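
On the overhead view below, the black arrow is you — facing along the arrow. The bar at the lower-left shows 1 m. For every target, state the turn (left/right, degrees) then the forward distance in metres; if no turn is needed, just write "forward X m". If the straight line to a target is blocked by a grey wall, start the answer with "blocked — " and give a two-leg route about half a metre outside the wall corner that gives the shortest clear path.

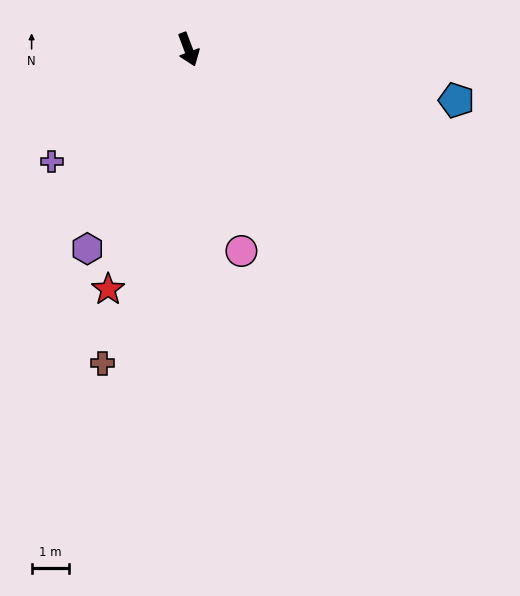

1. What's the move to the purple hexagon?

turn right 47°, forward 6.0 m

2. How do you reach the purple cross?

turn right 71°, forward 4.8 m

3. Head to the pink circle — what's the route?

turn right 6°, forward 5.6 m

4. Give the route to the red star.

turn right 39°, forward 6.8 m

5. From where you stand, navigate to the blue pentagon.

turn left 59°, forward 7.3 m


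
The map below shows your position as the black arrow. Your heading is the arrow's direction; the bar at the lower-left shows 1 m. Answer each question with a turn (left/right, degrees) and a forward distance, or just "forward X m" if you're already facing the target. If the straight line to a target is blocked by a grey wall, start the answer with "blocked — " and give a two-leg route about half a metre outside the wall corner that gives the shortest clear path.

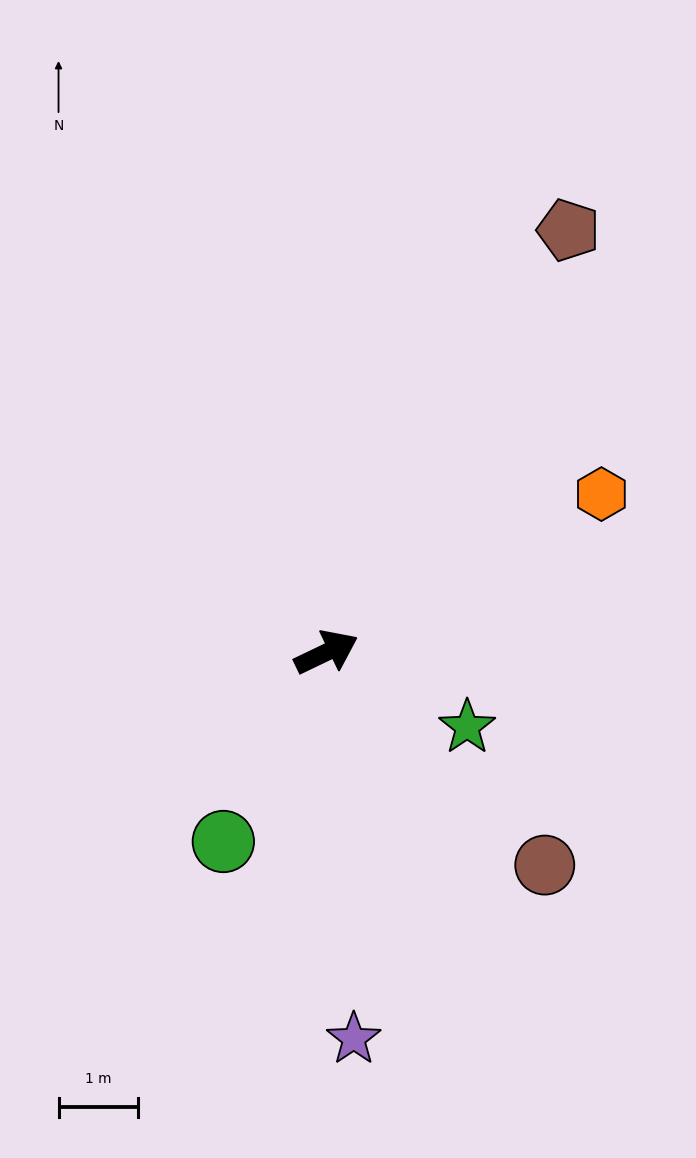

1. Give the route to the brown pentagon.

turn left 35°, forward 6.1 m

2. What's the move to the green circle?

turn right 144°, forward 2.7 m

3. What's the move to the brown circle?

turn right 70°, forward 3.8 m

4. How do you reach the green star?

turn right 54°, forward 2.0 m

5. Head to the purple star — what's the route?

turn right 112°, forward 4.9 m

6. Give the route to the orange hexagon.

turn left 4°, forward 4.0 m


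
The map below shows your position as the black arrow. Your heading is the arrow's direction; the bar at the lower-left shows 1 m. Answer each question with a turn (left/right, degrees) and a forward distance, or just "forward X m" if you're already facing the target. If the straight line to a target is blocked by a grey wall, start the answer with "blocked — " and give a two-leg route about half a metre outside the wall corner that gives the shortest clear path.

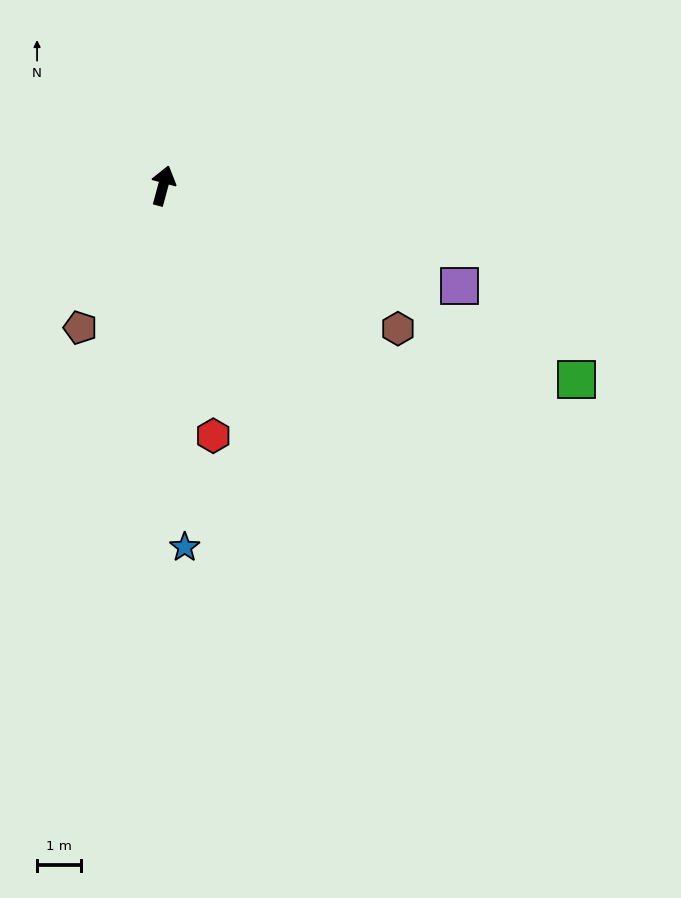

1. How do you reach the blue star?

turn right 162°, forward 8.2 m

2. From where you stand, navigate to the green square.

turn right 100°, forward 10.4 m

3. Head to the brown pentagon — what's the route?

turn left 165°, forward 3.7 m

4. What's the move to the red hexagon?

turn right 154°, forward 5.8 m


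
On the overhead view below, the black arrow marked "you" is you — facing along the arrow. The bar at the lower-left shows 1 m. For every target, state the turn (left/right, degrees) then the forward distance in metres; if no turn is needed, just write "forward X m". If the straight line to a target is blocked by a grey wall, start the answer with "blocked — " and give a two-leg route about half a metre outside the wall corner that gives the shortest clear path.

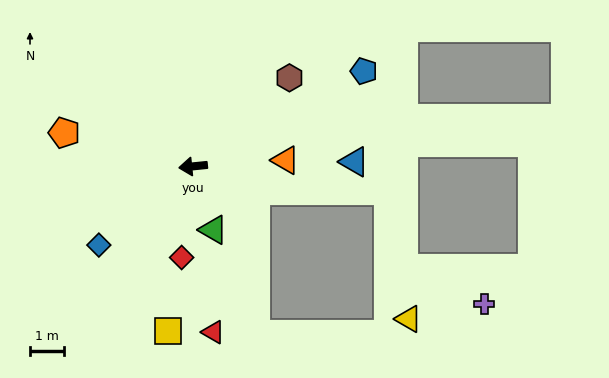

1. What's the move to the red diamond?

turn left 77°, forward 2.7 m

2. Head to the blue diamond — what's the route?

turn left 34°, forward 3.7 m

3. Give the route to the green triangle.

turn left 102°, forward 2.0 m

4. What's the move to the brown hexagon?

turn right 143°, forward 3.9 m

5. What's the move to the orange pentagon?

turn right 20°, forward 4.0 m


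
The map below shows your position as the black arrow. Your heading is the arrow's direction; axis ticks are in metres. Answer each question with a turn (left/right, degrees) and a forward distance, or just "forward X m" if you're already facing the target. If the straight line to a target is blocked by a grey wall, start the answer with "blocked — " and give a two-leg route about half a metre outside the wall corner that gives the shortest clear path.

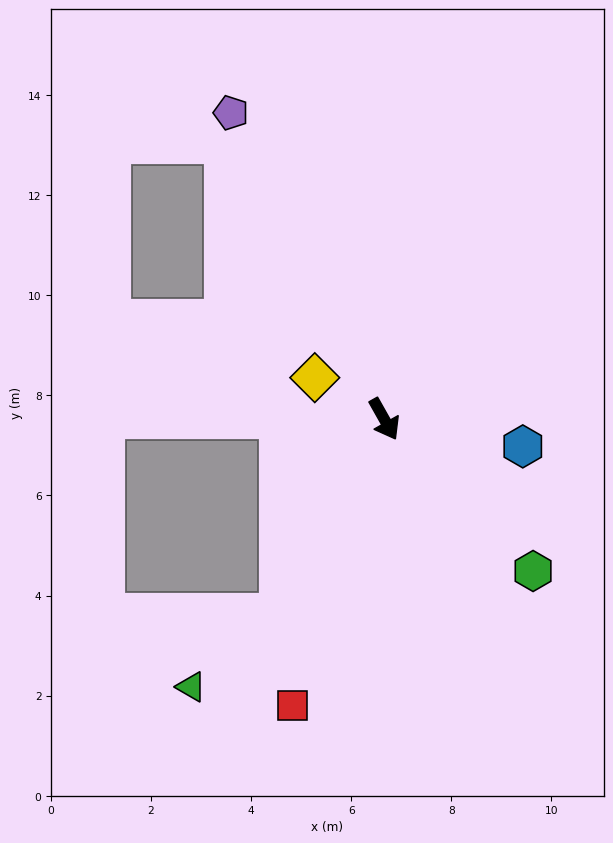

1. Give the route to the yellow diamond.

turn right 150°, forward 1.6 m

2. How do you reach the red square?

turn right 47°, forward 6.0 m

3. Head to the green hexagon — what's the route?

turn left 15°, forward 4.2 m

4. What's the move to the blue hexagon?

turn left 49°, forward 2.8 m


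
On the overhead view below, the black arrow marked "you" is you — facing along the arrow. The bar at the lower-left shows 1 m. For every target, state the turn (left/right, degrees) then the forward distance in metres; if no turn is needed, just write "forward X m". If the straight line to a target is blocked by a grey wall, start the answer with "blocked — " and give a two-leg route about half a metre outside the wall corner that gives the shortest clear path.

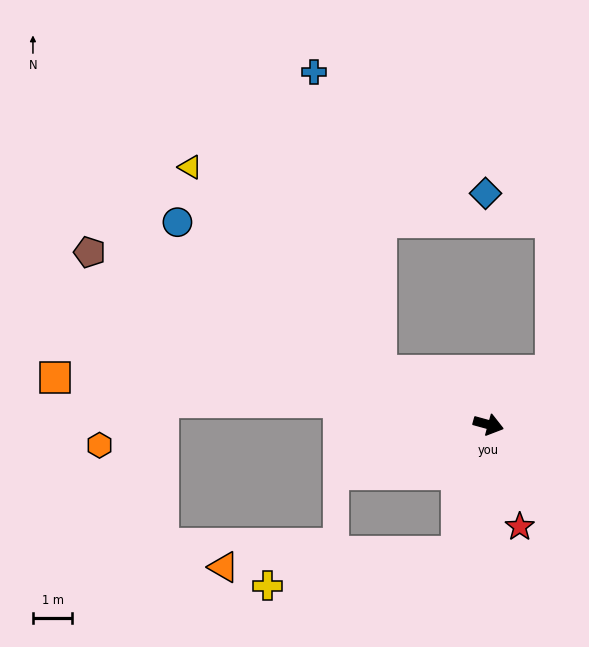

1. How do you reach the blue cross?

blocked — turn left 169°, forward 3.0 m, then turn right 51°, forward 7.8 m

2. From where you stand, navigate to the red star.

turn right 58°, forward 2.7 m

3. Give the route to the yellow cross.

blocked — turn right 88°, forward 3.3 m, then turn right 67°, forward 4.9 m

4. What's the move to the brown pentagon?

turn left 172°, forward 11.0 m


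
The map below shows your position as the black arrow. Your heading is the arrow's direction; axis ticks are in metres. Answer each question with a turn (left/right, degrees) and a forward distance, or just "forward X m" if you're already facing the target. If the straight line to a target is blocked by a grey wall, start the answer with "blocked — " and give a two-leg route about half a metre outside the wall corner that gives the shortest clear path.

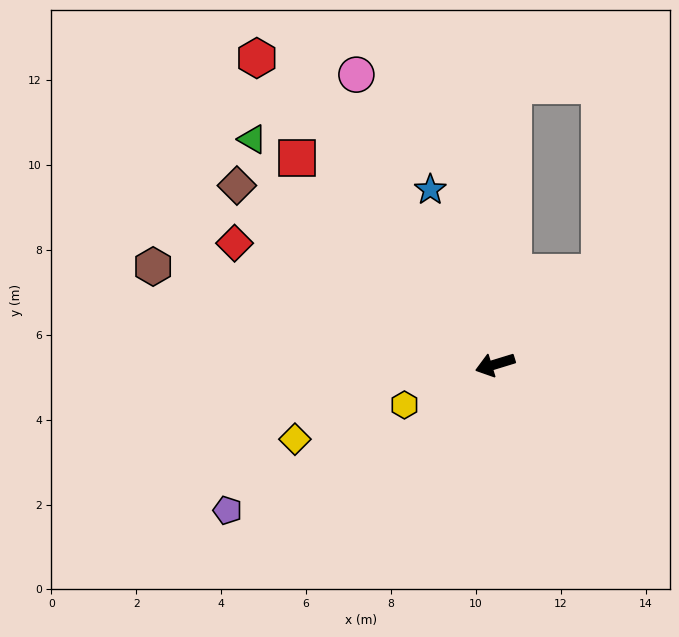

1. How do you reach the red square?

turn right 63°, forward 6.7 m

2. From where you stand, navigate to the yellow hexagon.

turn left 7°, forward 2.3 m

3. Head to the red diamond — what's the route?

turn right 42°, forward 6.8 m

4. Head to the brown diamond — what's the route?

turn right 52°, forward 7.4 m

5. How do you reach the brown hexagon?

turn right 33°, forward 8.4 m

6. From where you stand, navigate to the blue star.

turn right 87°, forward 4.4 m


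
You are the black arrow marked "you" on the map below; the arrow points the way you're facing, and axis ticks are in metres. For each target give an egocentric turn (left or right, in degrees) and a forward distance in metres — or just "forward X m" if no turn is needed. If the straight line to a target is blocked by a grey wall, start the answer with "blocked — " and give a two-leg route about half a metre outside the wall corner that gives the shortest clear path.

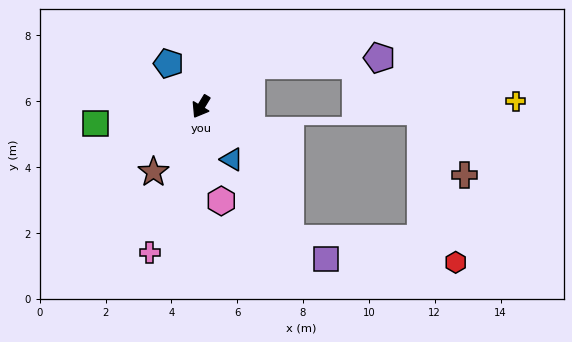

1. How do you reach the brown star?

turn right 5°, forward 2.5 m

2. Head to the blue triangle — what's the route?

turn left 62°, forward 1.9 m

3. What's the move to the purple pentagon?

blocked — turn left 161°, forward 2.0 m, then turn right 36°, forward 3.9 m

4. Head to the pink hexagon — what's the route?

turn left 43°, forward 2.9 m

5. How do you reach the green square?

turn right 50°, forward 3.2 m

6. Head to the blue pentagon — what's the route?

turn right 112°, forward 1.6 m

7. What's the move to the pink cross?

turn left 12°, forward 4.7 m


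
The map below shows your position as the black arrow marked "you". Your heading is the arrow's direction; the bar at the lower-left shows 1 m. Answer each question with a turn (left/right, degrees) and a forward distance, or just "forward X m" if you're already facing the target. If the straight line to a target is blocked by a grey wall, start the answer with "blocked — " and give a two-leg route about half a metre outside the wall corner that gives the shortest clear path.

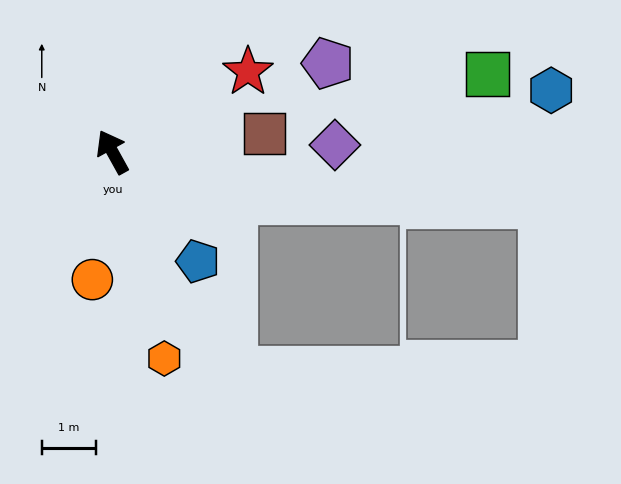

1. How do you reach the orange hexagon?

turn left 165°, forward 3.9 m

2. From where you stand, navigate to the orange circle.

turn left 142°, forward 2.4 m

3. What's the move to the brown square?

turn right 112°, forward 2.8 m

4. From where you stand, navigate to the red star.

turn right 88°, forward 2.9 m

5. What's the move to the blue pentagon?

turn right 171°, forward 2.5 m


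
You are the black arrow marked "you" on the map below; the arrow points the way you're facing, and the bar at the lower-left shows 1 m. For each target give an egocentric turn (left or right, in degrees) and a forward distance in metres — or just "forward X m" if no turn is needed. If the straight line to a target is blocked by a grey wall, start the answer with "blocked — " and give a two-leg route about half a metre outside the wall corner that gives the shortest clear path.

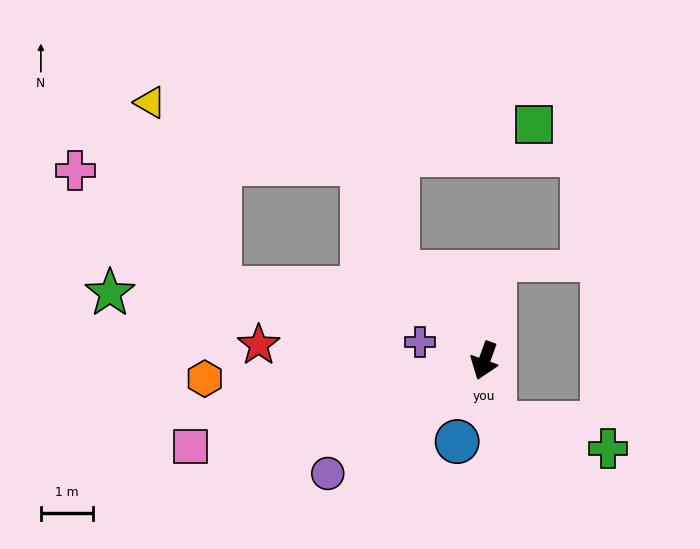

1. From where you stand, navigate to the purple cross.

turn right 87°, forward 1.3 m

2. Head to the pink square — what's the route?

turn right 54°, forward 5.9 m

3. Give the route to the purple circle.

turn right 34°, forward 3.7 m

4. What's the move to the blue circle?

forward 1.7 m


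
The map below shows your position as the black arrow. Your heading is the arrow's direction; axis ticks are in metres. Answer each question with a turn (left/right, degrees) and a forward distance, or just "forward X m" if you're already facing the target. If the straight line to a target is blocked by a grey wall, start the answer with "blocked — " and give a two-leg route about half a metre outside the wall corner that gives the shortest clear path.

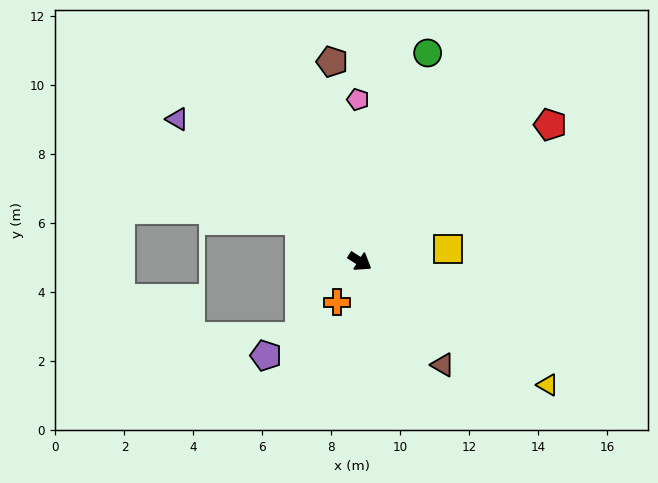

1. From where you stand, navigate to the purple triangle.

turn left 175°, forward 6.7 m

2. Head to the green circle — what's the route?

turn left 105°, forward 6.4 m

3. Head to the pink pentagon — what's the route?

turn left 123°, forward 4.7 m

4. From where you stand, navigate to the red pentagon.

turn left 68°, forward 6.8 m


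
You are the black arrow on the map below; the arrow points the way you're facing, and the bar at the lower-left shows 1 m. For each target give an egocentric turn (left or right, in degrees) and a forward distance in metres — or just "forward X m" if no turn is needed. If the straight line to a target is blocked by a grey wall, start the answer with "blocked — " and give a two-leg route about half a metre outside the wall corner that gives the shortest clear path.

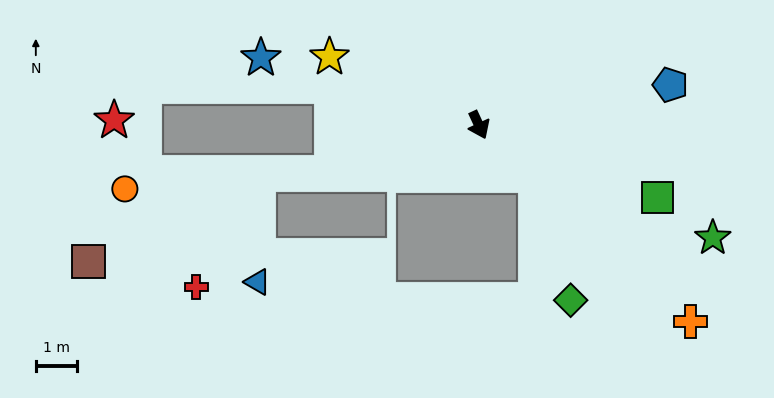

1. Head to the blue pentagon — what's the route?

turn left 77°, forward 4.8 m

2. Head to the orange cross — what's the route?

turn left 22°, forward 7.0 m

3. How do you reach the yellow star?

turn right 139°, forward 4.0 m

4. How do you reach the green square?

turn left 43°, forward 4.7 m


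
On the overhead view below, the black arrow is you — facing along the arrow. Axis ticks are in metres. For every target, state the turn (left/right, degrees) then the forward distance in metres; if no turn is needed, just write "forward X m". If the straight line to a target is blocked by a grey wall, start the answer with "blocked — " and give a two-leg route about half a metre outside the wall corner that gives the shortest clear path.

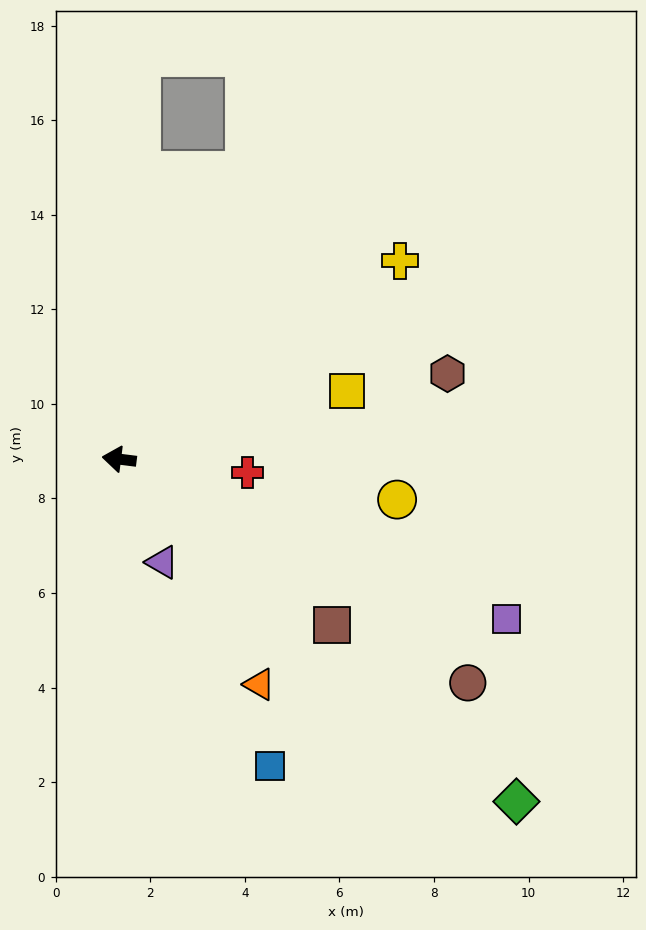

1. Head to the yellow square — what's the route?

turn right 156°, forward 5.0 m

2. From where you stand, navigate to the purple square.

turn left 165°, forward 8.9 m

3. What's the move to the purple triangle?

turn left 120°, forward 2.4 m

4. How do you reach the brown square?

turn left 149°, forward 5.7 m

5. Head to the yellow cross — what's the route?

turn right 138°, forward 7.3 m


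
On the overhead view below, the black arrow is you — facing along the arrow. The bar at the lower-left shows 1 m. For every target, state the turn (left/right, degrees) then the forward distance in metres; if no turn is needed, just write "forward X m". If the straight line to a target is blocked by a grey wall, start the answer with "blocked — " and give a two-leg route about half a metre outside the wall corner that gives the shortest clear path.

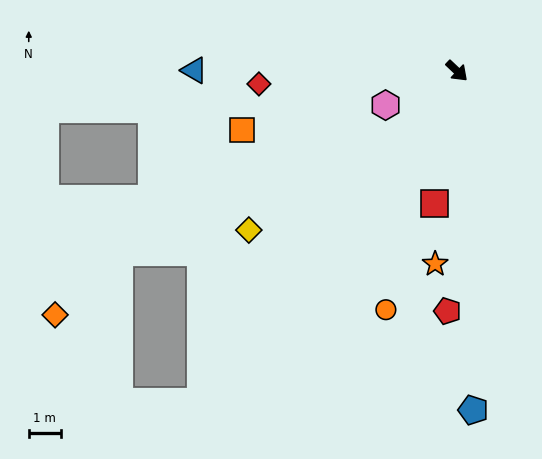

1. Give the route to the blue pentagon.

turn right 44°, forward 10.6 m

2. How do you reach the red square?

turn right 56°, forward 4.2 m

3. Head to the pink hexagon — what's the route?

turn right 111°, forward 2.5 m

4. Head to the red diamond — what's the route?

turn right 133°, forward 6.2 m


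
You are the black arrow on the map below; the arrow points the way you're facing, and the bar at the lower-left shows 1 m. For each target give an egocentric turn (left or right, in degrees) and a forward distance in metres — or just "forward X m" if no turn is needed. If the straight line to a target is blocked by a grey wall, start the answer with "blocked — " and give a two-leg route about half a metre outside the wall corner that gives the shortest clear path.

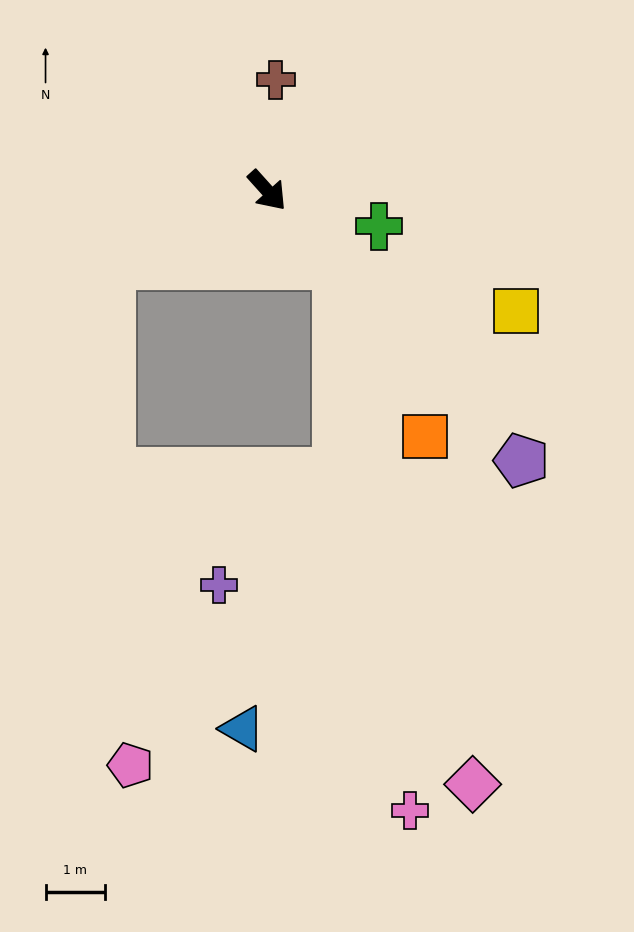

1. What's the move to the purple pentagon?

forward 6.3 m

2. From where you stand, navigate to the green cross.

turn left 30°, forward 2.0 m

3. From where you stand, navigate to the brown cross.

turn left 134°, forward 1.9 m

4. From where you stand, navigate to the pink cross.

blocked — forward 1.7 m, then turn right 34°, forward 9.3 m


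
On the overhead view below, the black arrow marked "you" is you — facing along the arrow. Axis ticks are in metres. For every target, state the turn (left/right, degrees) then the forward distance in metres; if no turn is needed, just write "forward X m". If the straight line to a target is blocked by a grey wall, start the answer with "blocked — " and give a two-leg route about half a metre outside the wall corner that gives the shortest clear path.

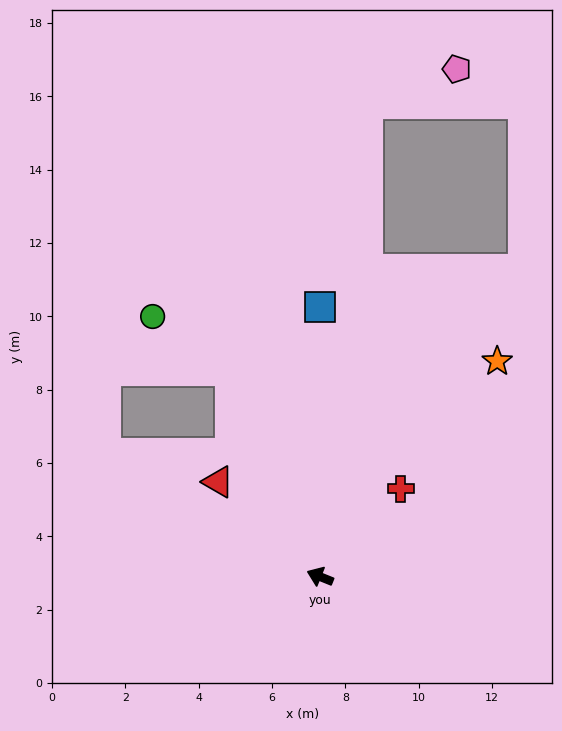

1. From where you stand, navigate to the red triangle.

turn right 21°, forward 3.8 m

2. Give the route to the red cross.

turn right 111°, forward 3.3 m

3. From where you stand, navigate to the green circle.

blocked — turn right 44°, forward 6.1 m, then turn left 31°, forward 2.6 m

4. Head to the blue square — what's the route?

turn right 68°, forward 7.4 m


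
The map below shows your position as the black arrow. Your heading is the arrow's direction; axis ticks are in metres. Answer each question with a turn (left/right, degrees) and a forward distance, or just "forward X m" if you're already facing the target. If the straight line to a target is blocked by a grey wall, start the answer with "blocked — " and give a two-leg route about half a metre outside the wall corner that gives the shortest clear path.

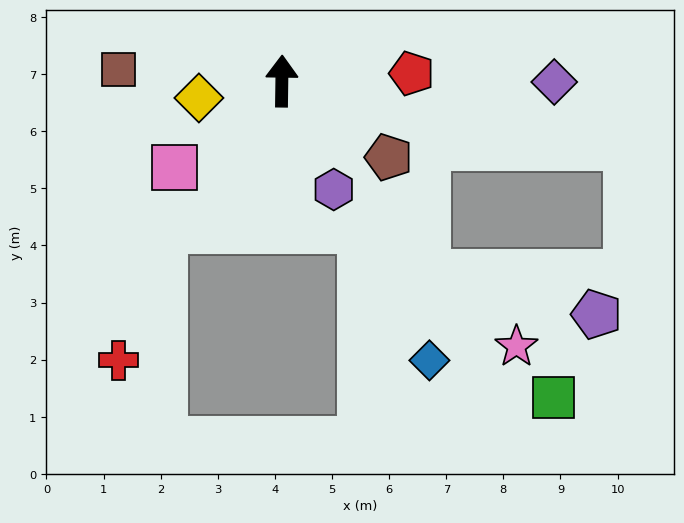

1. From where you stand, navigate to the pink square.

turn left 130°, forward 2.4 m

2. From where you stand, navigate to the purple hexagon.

turn right 154°, forward 2.1 m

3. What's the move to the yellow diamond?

turn left 102°, forward 1.5 m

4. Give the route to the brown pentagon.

turn right 125°, forward 2.3 m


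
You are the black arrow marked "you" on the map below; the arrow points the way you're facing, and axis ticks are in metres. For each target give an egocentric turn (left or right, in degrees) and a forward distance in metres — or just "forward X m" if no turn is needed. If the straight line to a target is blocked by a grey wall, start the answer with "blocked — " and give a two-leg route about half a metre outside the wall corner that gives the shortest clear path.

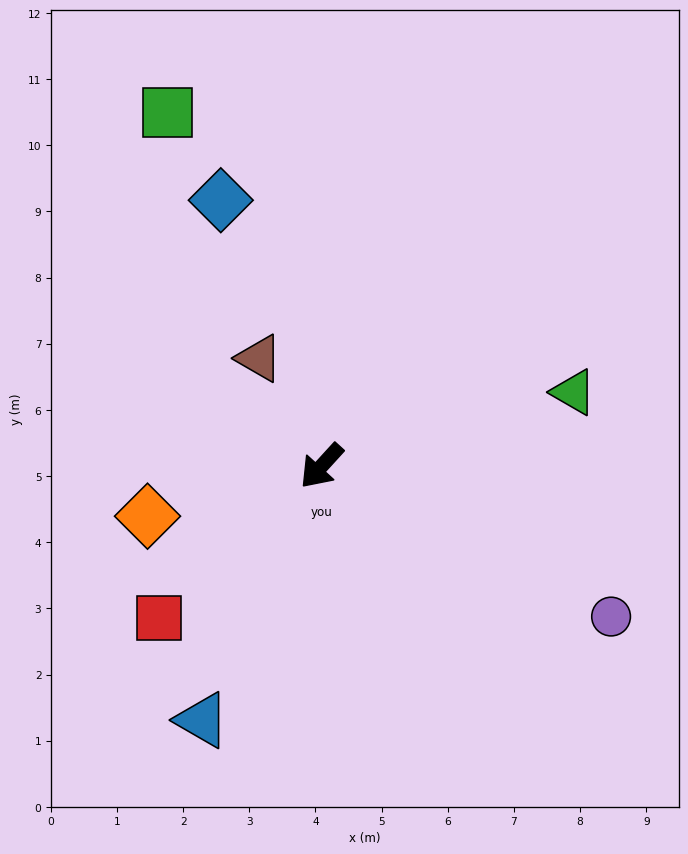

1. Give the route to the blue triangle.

turn left 17°, forward 4.2 m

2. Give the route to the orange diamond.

turn right 32°, forward 2.7 m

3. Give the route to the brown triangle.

turn right 108°, forward 1.9 m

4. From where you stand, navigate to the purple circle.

turn left 105°, forward 4.9 m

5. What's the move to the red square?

turn right 5°, forward 3.4 m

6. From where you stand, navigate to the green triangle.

turn left 149°, forward 4.0 m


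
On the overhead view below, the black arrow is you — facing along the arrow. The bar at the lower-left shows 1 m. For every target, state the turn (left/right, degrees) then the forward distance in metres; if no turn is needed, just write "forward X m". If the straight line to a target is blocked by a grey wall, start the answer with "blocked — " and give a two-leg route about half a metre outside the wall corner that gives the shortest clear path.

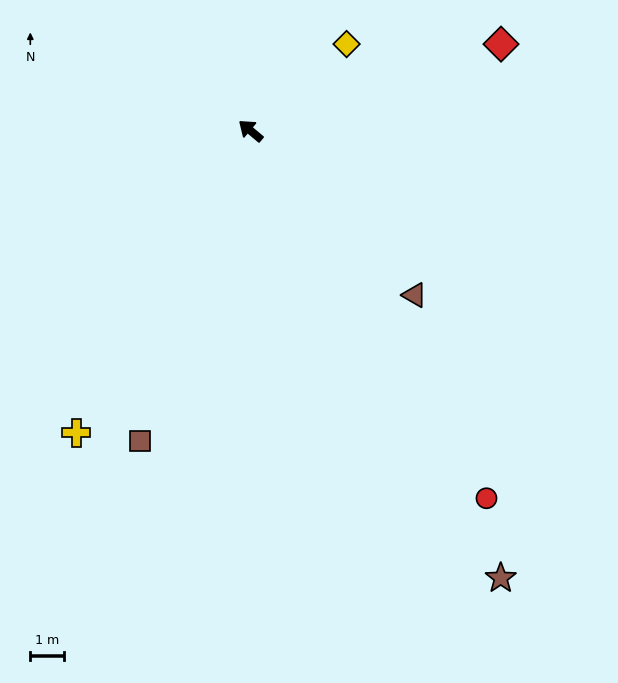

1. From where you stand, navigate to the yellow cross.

turn left 100°, forward 10.3 m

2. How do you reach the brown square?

turn left 110°, forward 9.8 m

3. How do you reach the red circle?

turn left 163°, forward 13.0 m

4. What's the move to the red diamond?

turn right 121°, forward 7.9 m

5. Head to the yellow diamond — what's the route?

turn right 98°, forward 3.8 m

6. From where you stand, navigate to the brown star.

turn left 159°, forward 15.2 m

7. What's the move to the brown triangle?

turn left 175°, forward 6.9 m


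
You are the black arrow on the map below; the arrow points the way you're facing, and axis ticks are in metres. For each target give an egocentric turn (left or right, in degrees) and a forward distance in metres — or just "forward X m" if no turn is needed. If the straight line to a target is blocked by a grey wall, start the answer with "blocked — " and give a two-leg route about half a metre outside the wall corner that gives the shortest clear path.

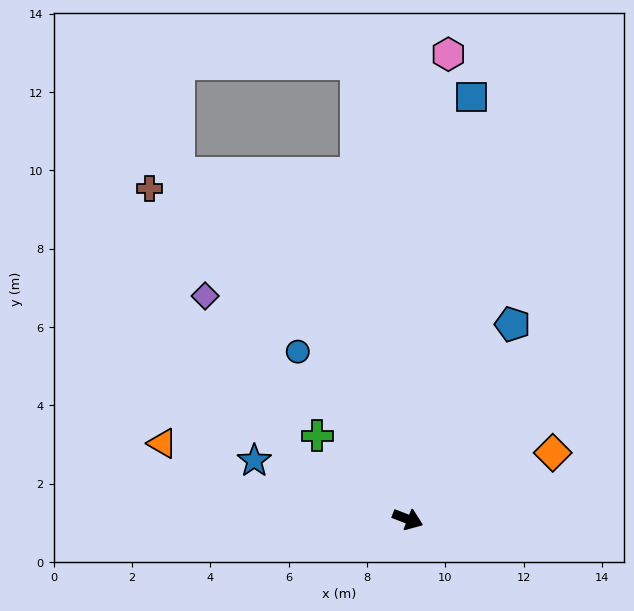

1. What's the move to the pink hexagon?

turn left 106°, forward 11.9 m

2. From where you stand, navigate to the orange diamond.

turn left 46°, forward 4.1 m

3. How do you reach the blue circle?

turn left 144°, forward 5.1 m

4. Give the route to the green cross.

turn left 158°, forward 3.1 m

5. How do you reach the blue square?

turn left 103°, forward 10.9 m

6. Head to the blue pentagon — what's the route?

turn left 83°, forward 5.6 m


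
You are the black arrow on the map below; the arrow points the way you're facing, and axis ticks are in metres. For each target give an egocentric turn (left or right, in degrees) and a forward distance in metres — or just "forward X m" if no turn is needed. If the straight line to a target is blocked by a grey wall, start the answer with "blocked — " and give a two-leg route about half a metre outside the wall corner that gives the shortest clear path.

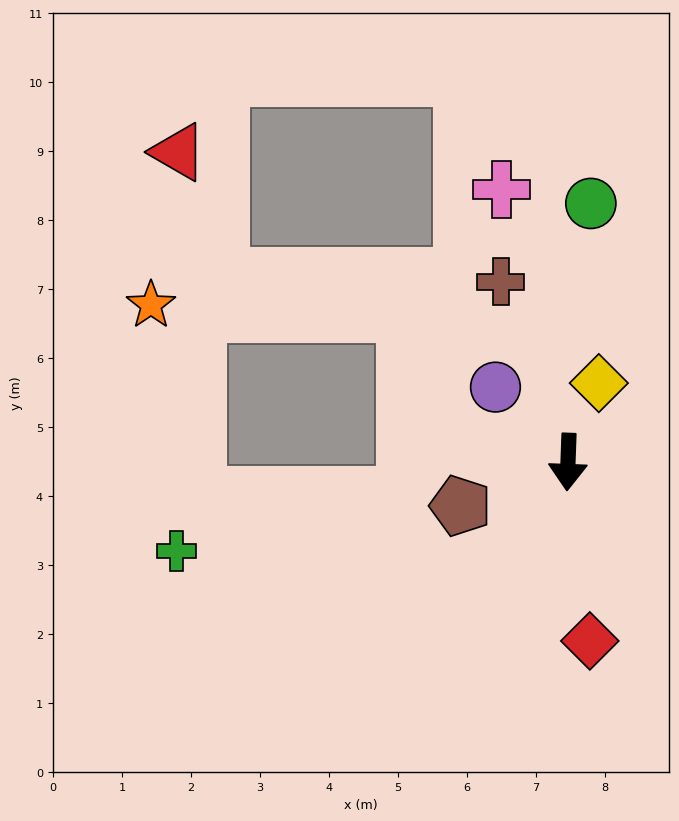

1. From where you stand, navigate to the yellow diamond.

turn left 161°, forward 1.2 m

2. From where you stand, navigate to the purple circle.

turn right 134°, forward 1.5 m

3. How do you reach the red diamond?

turn left 9°, forward 2.6 m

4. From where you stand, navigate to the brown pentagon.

turn right 66°, forward 1.7 m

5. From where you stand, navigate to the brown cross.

turn right 157°, forward 2.8 m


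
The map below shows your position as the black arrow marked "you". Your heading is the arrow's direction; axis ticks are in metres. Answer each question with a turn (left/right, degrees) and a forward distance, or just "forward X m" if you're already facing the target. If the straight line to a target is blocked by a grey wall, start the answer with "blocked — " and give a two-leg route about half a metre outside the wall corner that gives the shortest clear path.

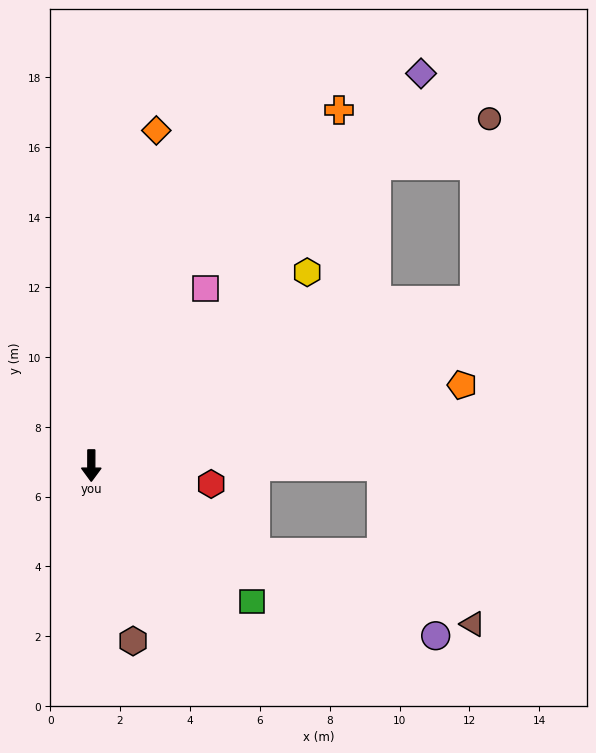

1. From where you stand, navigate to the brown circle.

blocked — turn left 137°, forward 11.8 m, then turn right 24°, forward 3.5 m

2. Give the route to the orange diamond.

turn left 169°, forward 9.8 m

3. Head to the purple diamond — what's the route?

turn left 140°, forward 14.7 m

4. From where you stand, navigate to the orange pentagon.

turn left 102°, forward 10.9 m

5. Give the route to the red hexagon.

turn left 81°, forward 3.5 m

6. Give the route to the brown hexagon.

turn left 14°, forward 5.2 m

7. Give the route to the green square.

turn left 50°, forward 6.0 m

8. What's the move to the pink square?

turn left 147°, forward 6.0 m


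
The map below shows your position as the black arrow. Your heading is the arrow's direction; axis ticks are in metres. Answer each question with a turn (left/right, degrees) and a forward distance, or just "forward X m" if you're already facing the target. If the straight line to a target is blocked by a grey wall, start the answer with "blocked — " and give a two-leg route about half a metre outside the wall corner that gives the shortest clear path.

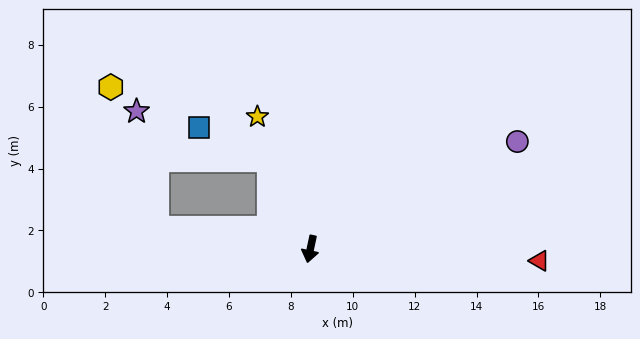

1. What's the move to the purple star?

blocked — turn right 85°, forward 5.0 m, then turn right 74°, forward 3.9 m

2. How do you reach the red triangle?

turn left 99°, forward 7.4 m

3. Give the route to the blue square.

blocked — turn right 144°, forward 3.2 m, then turn left 42°, forward 2.5 m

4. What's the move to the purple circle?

turn left 129°, forward 7.5 m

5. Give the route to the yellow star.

turn right 146°, forward 4.6 m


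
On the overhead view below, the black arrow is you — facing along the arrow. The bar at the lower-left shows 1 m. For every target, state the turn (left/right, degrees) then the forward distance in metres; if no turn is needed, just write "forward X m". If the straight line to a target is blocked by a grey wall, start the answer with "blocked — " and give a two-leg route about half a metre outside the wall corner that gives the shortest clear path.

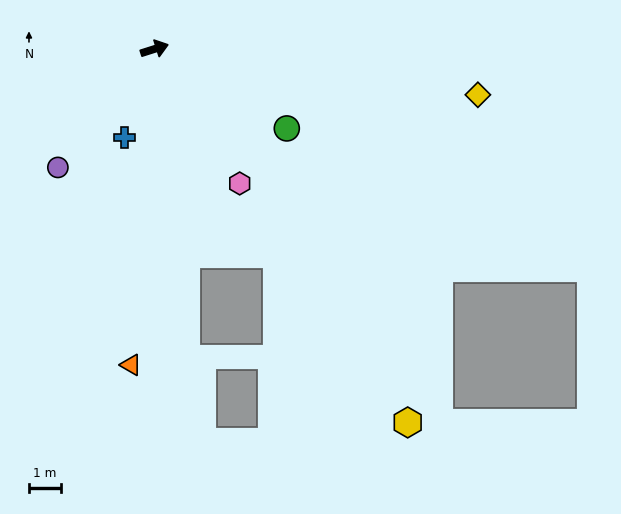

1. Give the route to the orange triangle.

turn right 112°, forward 9.9 m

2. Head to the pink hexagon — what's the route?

turn right 75°, forward 5.0 m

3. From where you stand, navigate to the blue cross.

turn right 126°, forward 2.9 m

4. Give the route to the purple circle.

turn right 147°, forward 4.8 m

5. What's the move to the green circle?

turn right 49°, forward 4.8 m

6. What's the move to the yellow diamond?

turn right 26°, forward 10.2 m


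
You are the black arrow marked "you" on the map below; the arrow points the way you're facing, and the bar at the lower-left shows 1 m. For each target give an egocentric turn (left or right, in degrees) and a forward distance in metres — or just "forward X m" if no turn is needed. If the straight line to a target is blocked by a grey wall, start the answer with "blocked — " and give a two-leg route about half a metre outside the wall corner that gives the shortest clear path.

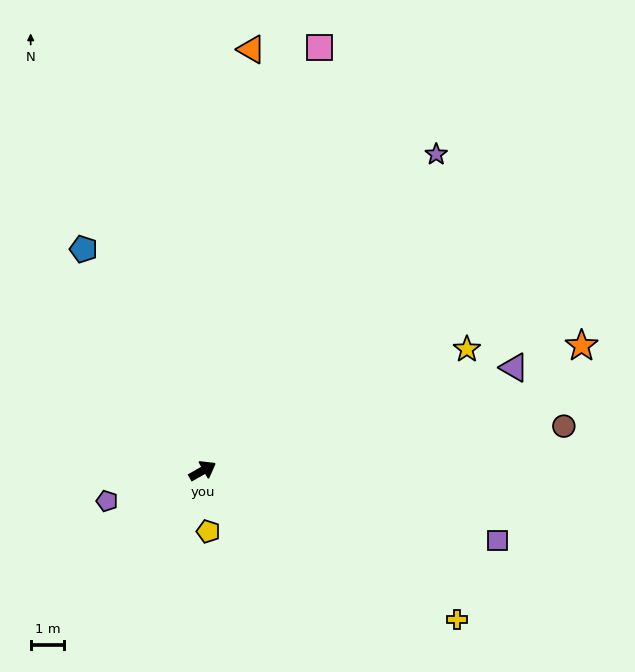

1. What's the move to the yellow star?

turn right 5°, forward 8.7 m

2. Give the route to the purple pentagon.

turn left 168°, forward 3.0 m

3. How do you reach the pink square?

turn left 45°, forward 13.1 m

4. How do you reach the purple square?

turn right 43°, forward 9.1 m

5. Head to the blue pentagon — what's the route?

turn left 89°, forward 7.5 m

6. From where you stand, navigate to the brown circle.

turn right 23°, forward 10.9 m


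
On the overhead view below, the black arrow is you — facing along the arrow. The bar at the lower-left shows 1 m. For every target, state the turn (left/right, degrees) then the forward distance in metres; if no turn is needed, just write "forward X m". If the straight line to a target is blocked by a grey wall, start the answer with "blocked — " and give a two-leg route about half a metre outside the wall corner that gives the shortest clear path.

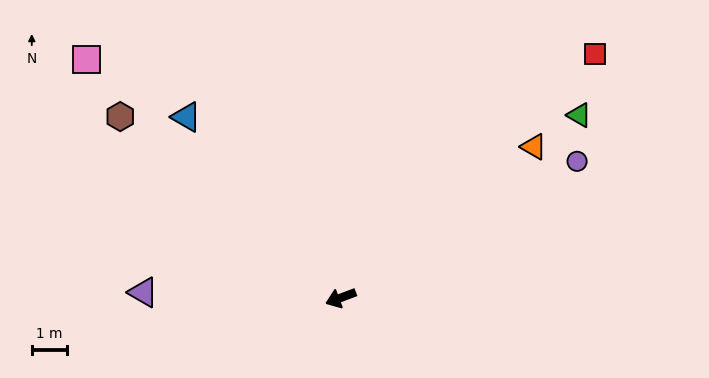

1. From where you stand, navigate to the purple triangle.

turn right 22°, forward 5.7 m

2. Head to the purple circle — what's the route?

turn right 171°, forward 7.8 m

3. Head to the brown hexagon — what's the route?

turn right 60°, forward 8.2 m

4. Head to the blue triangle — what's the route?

turn right 70°, forward 6.8 m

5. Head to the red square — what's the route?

turn right 157°, forward 10.1 m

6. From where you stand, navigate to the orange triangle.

turn right 163°, forward 7.0 m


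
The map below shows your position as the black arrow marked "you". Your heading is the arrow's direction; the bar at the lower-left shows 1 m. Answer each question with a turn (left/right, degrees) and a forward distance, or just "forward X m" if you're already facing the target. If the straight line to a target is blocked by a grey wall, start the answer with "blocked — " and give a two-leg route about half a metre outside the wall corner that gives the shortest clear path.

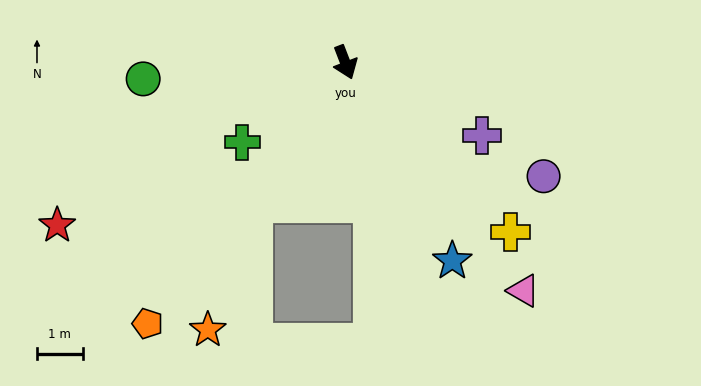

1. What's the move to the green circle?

turn right 106°, forward 4.4 m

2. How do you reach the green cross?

turn right 73°, forward 2.9 m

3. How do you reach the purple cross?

turn left 41°, forward 3.4 m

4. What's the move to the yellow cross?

turn left 23°, forward 5.2 m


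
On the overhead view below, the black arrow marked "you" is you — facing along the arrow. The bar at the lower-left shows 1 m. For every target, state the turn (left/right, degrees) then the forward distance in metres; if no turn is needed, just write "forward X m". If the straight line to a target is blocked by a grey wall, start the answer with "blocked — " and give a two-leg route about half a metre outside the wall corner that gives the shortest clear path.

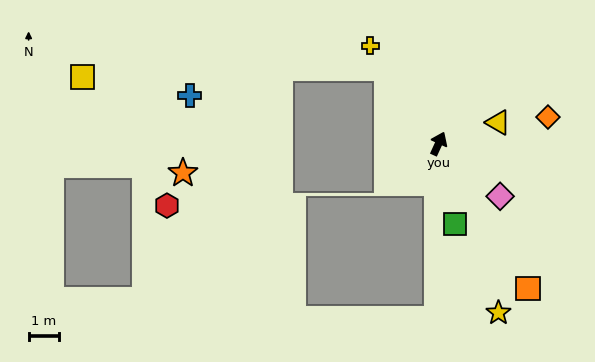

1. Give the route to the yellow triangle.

turn right 46°, forward 2.1 m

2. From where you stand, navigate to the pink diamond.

turn right 106°, forward 2.7 m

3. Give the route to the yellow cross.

turn left 60°, forward 3.9 m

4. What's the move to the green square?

turn right 144°, forward 2.7 m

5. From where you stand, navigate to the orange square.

turn right 124°, forward 5.6 m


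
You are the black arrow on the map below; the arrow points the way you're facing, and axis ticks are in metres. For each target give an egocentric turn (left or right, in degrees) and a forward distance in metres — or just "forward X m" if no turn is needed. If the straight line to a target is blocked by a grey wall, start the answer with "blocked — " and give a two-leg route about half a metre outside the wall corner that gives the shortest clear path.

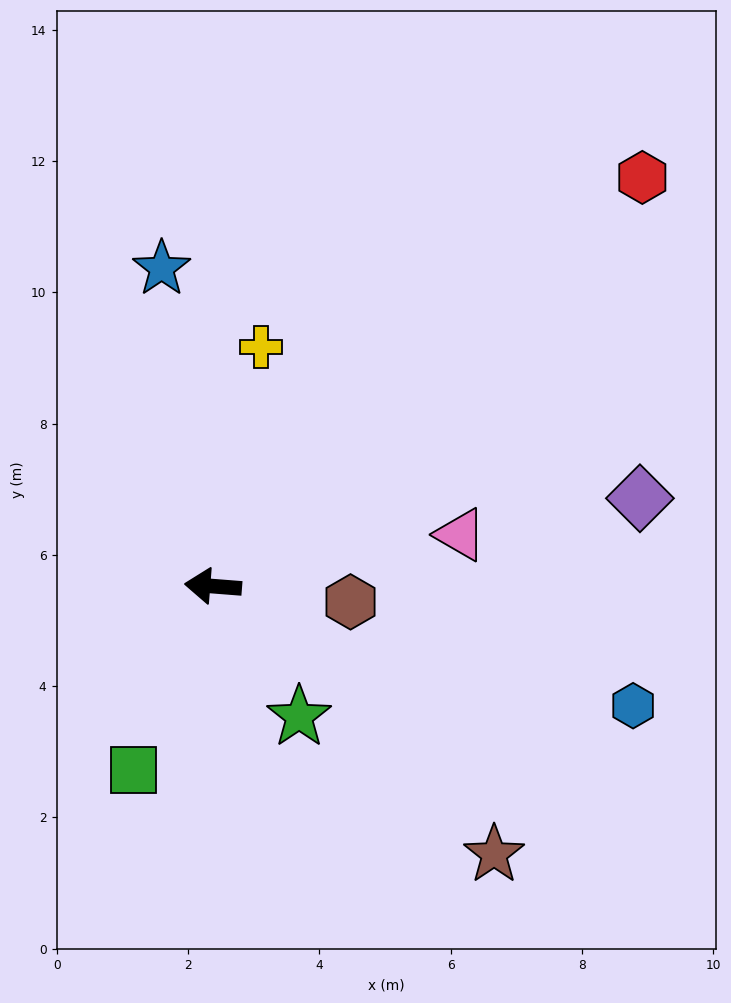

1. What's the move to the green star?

turn left 128°, forward 2.4 m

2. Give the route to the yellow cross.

turn right 97°, forward 3.7 m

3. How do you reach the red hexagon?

turn right 132°, forward 9.0 m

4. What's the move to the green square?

turn left 71°, forward 3.1 m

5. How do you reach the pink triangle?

turn right 164°, forward 3.9 m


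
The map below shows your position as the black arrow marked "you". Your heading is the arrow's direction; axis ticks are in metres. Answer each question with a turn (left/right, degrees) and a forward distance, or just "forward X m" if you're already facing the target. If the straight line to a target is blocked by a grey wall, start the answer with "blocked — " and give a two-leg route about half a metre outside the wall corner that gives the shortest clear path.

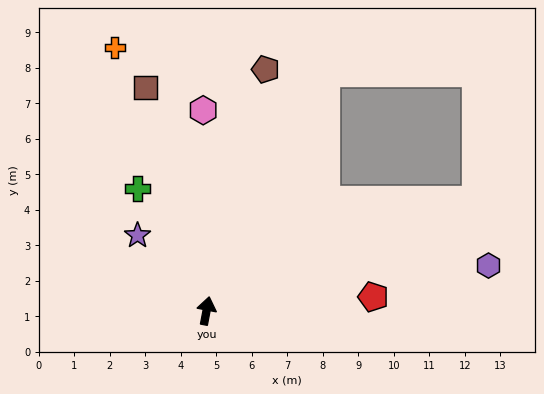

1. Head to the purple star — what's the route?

turn left 53°, forward 2.9 m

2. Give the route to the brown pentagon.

turn right 3°, forward 7.0 m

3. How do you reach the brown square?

turn left 26°, forward 6.5 m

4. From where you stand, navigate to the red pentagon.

turn right 74°, forward 4.7 m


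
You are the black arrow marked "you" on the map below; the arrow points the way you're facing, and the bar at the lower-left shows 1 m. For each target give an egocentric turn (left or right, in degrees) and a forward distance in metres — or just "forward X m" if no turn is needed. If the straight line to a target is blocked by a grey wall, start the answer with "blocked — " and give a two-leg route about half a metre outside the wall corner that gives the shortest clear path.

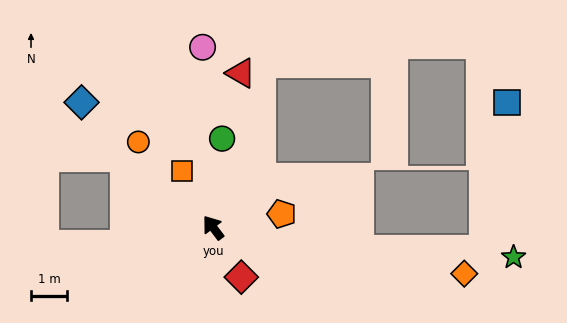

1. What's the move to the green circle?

turn right 43°, forward 2.5 m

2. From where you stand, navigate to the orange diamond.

turn right 137°, forward 7.1 m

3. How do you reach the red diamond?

turn left 173°, forward 1.6 m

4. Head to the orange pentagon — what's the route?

turn right 116°, forward 1.9 m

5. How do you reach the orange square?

turn right 8°, forward 1.8 m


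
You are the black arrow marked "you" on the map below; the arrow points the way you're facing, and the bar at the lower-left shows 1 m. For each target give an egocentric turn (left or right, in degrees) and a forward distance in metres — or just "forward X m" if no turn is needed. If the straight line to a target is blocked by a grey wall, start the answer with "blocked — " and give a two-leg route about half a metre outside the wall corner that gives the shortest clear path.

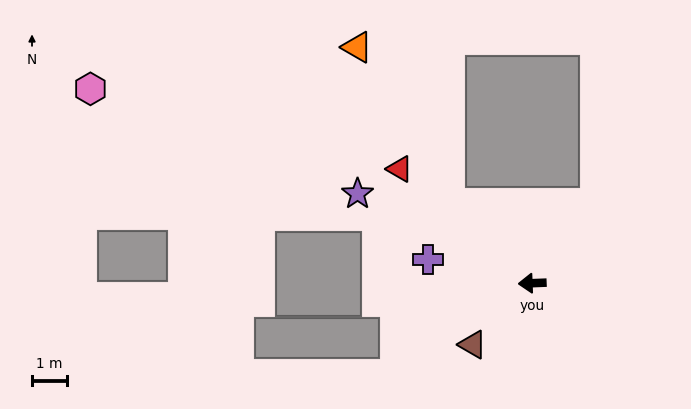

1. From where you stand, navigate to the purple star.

turn right 29°, forward 5.6 m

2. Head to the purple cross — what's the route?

turn right 15°, forward 3.0 m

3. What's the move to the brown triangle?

turn left 44°, forward 2.4 m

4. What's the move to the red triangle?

turn right 43°, forward 5.0 m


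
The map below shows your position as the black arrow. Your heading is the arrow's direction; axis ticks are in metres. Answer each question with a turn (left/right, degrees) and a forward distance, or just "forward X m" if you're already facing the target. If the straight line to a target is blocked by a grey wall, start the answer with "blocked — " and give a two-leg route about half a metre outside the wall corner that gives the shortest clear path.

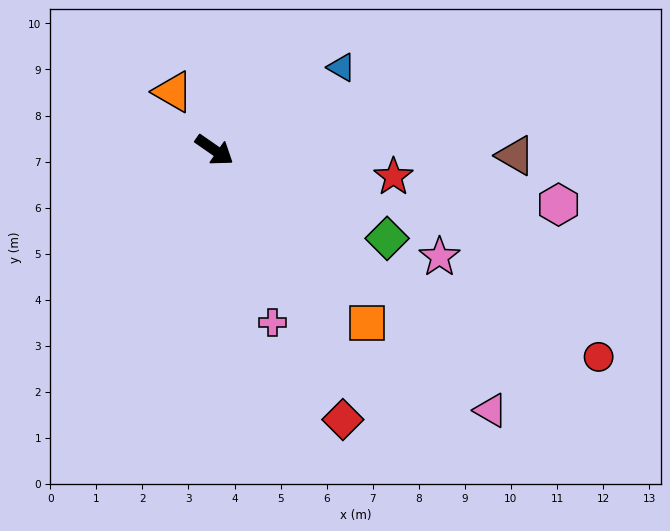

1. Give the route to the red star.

turn left 26°, forward 3.9 m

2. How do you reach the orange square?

turn right 14°, forward 5.0 m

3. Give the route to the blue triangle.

turn left 68°, forward 3.3 m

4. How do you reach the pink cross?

turn right 37°, forward 4.0 m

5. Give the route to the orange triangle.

turn left 160°, forward 1.6 m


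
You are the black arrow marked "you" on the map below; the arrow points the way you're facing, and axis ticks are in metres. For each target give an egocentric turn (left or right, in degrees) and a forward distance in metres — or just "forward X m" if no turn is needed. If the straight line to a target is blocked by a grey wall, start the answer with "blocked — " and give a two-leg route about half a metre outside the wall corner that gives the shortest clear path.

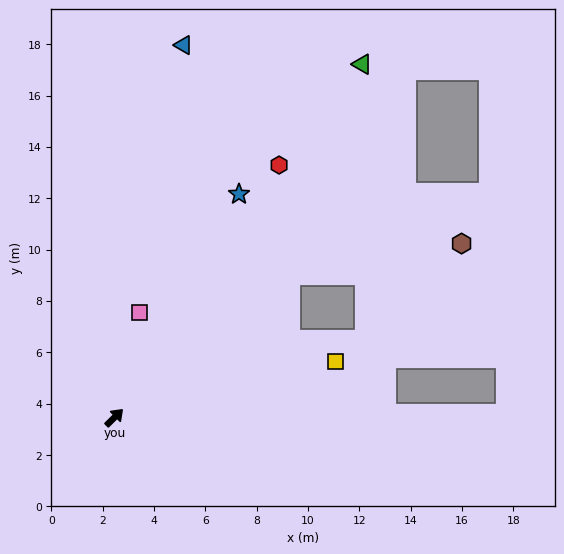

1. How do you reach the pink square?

turn left 32°, forward 4.2 m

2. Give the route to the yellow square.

turn right 30°, forward 8.9 m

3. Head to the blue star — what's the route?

turn left 16°, forward 10.0 m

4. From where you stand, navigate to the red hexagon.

turn left 12°, forward 11.7 m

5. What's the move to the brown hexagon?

blocked — turn right 6°, forward 8.8 m, then turn right 28°, forward 6.8 m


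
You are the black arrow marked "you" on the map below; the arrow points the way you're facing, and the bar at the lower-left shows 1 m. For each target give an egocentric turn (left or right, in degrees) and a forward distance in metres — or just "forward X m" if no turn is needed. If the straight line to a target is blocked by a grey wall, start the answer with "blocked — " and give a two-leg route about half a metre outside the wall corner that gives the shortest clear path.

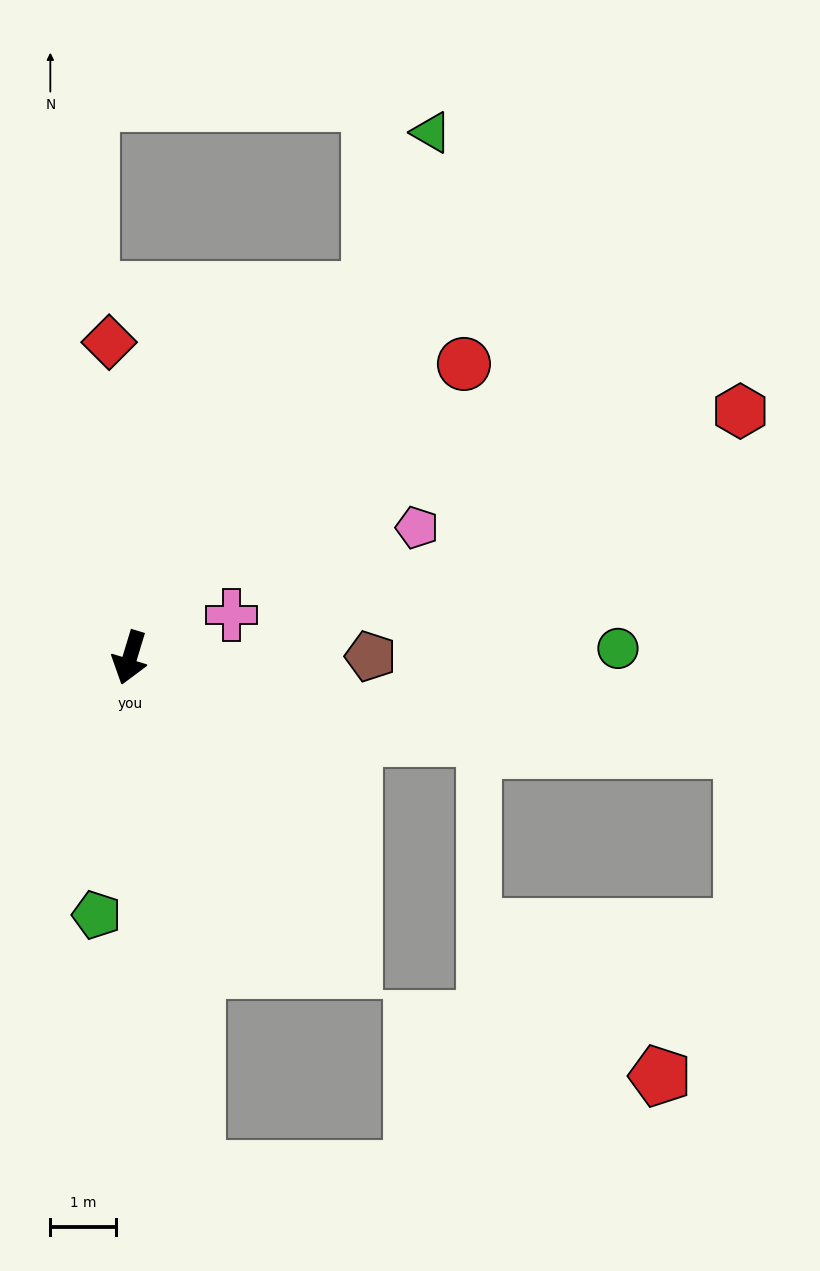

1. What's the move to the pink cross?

turn left 130°, forward 1.7 m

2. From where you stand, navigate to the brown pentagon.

turn left 107°, forward 3.7 m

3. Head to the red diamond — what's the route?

turn right 159°, forward 4.8 m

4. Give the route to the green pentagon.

turn left 10°, forward 3.9 m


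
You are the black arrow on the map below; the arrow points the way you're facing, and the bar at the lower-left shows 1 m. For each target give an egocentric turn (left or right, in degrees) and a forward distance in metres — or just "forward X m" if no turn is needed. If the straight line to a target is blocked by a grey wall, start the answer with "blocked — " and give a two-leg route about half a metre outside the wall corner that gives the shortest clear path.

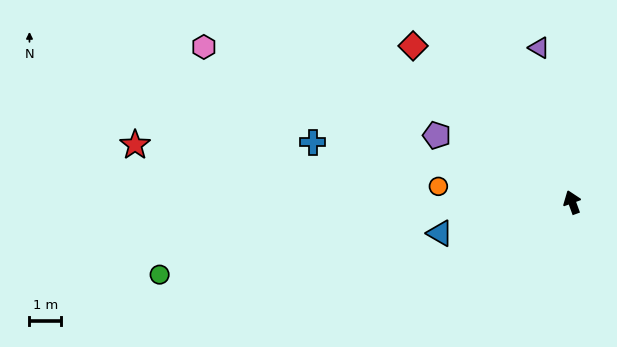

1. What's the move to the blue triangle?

turn left 83°, forward 4.3 m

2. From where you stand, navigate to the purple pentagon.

turn left 44°, forward 4.7 m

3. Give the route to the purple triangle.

turn right 8°, forward 5.0 m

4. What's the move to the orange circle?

turn left 63°, forward 4.2 m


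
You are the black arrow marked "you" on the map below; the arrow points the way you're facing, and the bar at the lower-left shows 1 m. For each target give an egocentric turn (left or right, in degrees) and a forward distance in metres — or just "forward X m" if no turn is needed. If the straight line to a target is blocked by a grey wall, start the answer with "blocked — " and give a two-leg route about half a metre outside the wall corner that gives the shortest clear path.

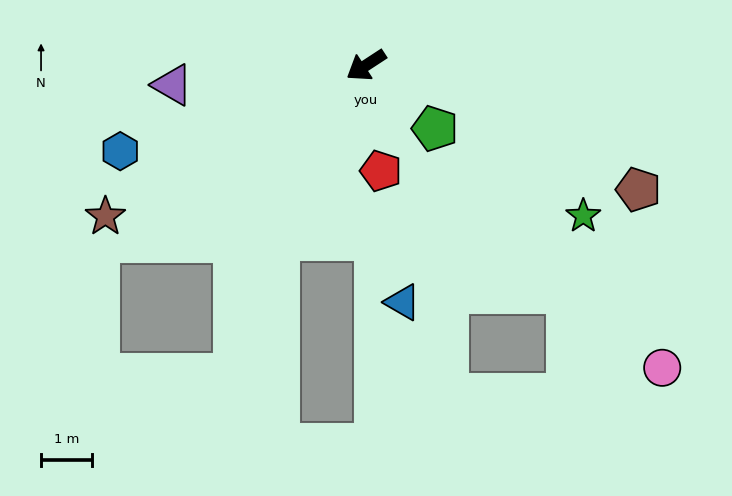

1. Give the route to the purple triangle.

turn right 27°, forward 3.8 m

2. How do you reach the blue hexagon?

turn right 14°, forward 5.1 m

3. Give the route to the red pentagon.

turn left 65°, forward 2.1 m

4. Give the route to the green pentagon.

turn left 104°, forward 1.8 m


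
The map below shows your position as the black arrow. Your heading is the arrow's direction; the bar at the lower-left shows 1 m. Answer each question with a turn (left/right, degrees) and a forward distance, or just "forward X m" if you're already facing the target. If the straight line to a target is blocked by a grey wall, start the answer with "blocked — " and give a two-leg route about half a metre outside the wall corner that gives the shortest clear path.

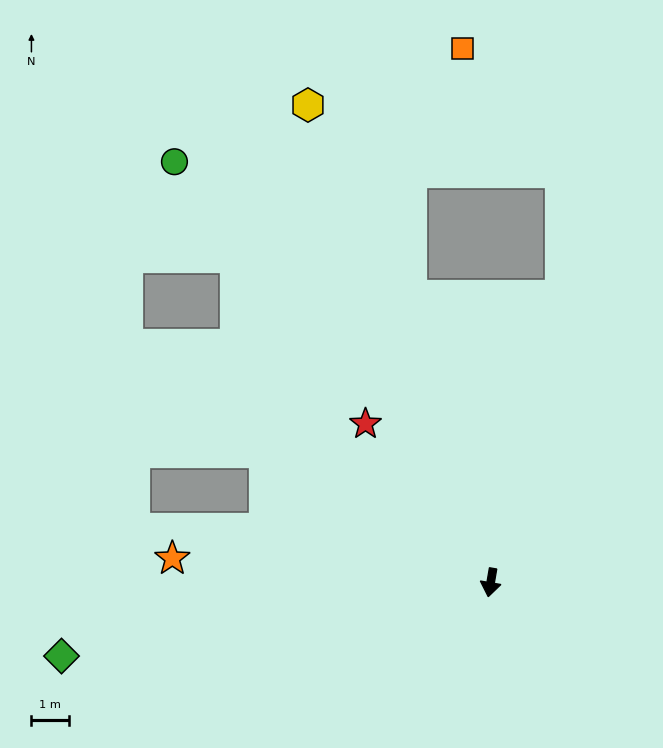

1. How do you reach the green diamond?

turn right 71°, forward 11.7 m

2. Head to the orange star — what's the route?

turn right 85°, forward 8.6 m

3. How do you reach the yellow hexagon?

turn right 149°, forward 13.7 m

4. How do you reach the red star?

turn right 132°, forward 5.4 m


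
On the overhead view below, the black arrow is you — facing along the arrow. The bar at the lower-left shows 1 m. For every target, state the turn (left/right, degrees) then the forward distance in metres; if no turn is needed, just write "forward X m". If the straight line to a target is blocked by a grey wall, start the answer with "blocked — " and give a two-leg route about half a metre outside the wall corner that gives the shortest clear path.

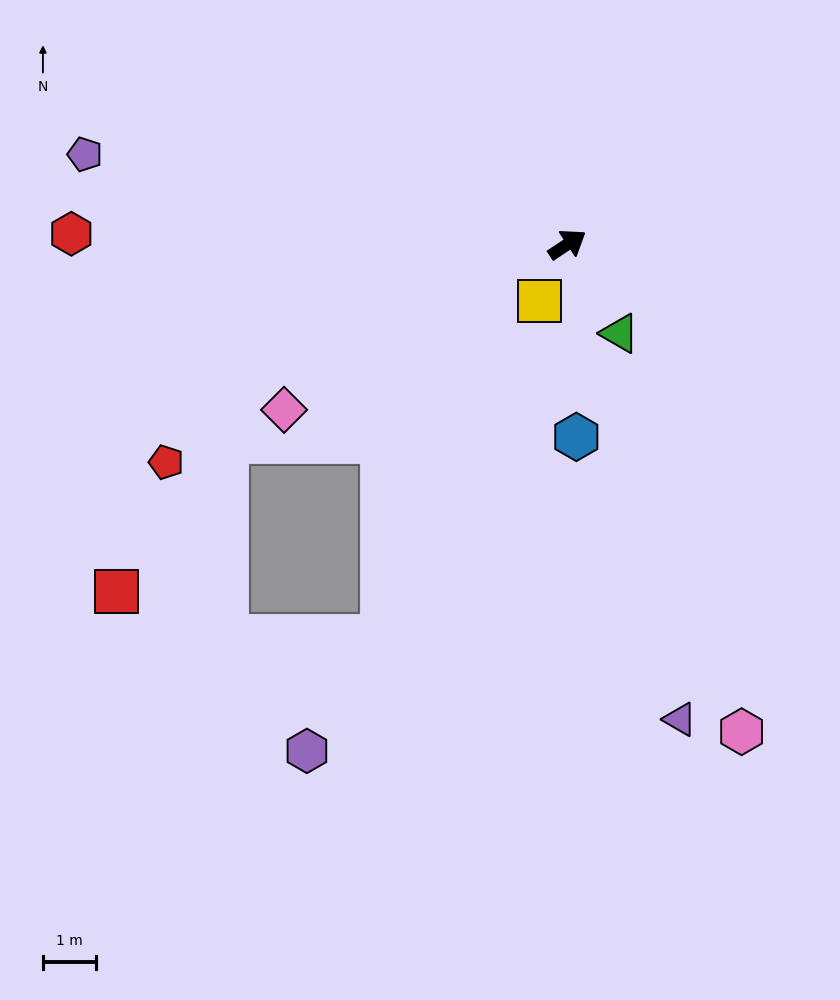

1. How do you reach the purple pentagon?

turn left 136°, forward 9.3 m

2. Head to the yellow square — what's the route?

turn right 149°, forward 1.2 m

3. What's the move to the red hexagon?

turn left 145°, forward 9.4 m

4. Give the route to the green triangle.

turn right 93°, forward 1.9 m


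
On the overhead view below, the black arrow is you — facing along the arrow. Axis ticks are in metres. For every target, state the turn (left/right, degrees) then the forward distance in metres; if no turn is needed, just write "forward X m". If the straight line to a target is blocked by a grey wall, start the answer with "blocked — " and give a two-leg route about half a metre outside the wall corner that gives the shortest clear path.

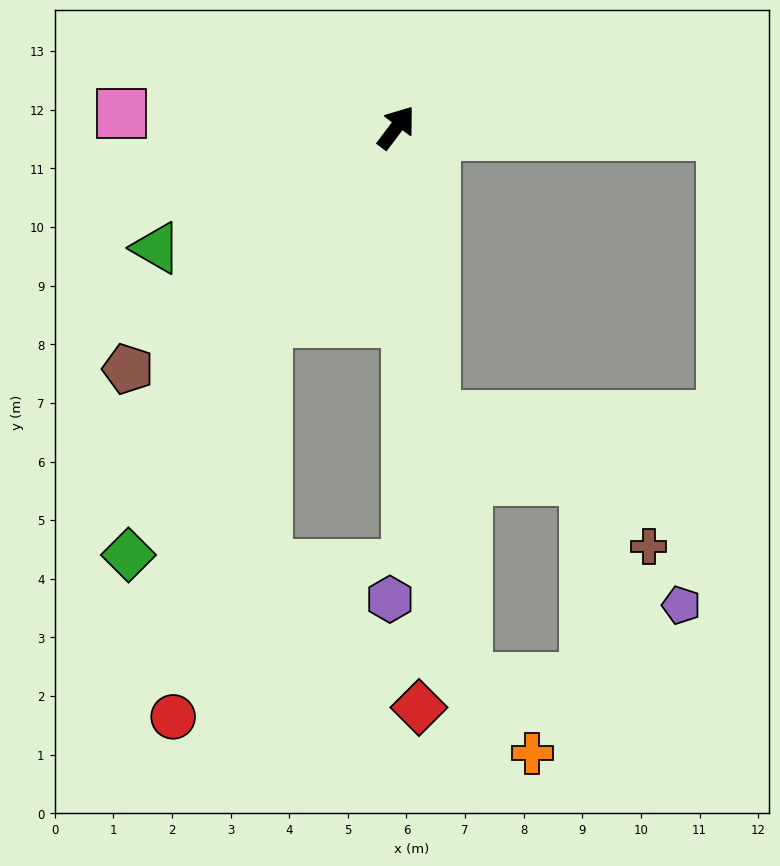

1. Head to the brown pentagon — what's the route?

turn left 169°, forward 6.2 m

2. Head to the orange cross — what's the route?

blocked — turn right 136°, forward 9.5 m, then turn left 34°, forward 1.7 m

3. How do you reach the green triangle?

turn left 154°, forward 4.6 m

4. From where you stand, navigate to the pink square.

turn left 124°, forward 4.7 m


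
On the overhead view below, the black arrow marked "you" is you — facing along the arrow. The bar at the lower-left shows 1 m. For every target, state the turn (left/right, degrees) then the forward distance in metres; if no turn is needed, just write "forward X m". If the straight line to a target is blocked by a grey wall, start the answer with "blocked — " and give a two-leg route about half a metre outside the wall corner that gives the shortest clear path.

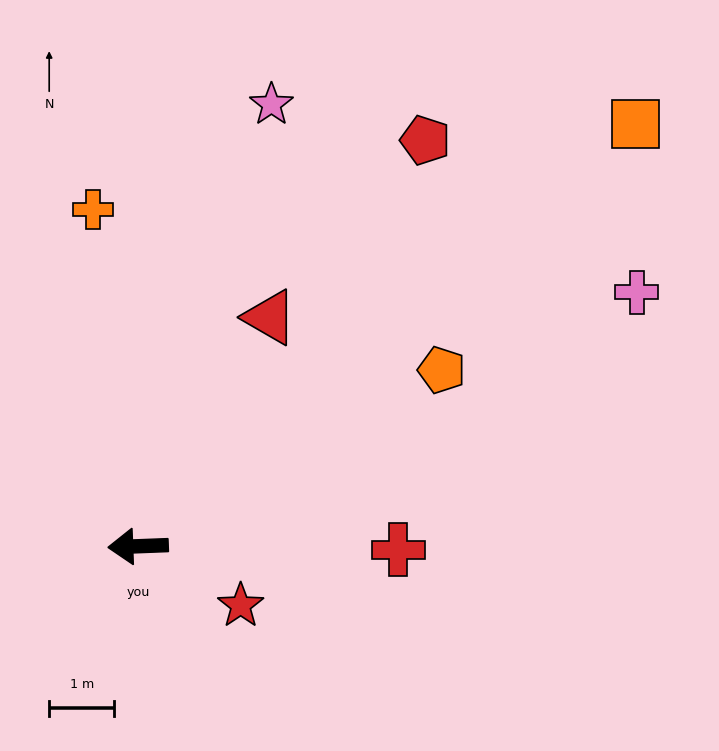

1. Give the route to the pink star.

turn right 109°, forward 7.1 m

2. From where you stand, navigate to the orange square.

turn right 142°, forward 10.0 m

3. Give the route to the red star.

turn left 148°, forward 1.8 m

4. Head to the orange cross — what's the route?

turn right 85°, forward 5.2 m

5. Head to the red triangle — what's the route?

turn right 122°, forward 4.1 m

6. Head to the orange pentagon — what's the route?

turn right 152°, forward 5.4 m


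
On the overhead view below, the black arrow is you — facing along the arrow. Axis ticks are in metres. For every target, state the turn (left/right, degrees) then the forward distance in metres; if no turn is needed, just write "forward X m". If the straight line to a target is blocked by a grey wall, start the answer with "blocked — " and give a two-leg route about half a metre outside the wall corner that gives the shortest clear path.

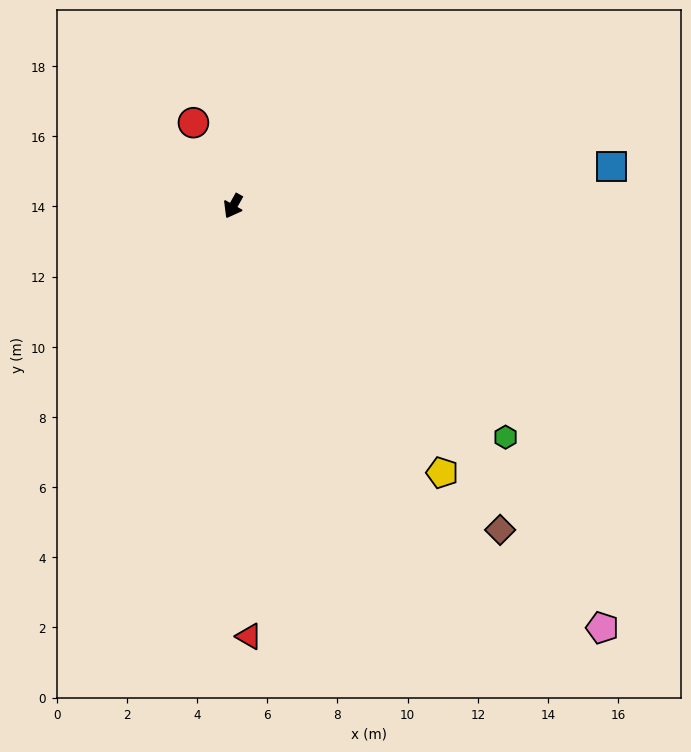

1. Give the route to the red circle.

turn right 125°, forward 2.6 m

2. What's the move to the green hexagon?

turn left 79°, forward 10.2 m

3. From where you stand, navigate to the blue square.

turn left 125°, forward 10.8 m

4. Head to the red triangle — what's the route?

turn left 31°, forward 12.3 m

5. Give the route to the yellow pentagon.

turn left 67°, forward 9.7 m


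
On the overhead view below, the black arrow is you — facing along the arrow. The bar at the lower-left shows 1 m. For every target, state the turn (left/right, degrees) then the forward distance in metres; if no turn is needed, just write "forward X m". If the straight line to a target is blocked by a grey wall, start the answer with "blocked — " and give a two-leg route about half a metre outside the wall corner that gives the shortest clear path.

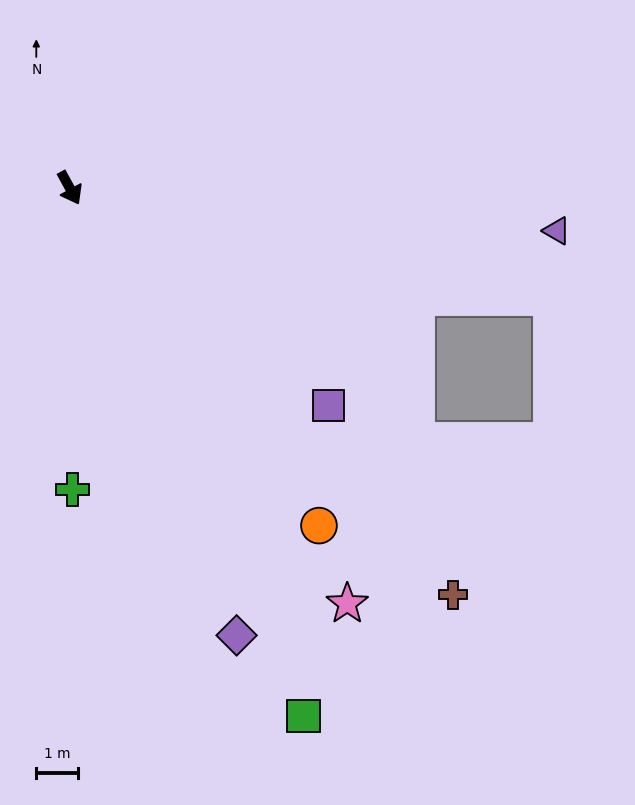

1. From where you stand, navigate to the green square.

turn right 5°, forward 13.7 m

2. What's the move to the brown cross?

turn left 15°, forward 13.2 m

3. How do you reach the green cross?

turn right 28°, forward 7.2 m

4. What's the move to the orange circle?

turn left 8°, forward 9.9 m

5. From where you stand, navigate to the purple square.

turn left 21°, forward 8.0 m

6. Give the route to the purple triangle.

turn left 56°, forward 11.6 m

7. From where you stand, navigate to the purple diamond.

turn right 8°, forward 11.3 m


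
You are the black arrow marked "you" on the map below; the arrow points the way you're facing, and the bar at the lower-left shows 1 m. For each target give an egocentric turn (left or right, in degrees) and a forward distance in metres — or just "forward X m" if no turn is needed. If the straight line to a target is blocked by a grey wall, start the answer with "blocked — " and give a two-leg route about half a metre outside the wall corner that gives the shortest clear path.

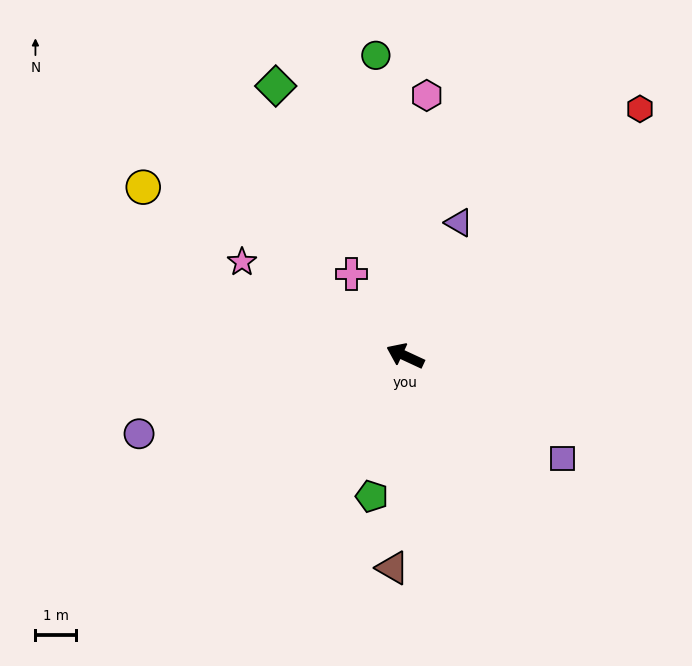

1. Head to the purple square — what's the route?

turn left 172°, forward 4.6 m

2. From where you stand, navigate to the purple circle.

turn left 41°, forward 6.8 m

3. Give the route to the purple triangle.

turn right 87°, forward 3.5 m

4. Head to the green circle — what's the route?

turn right 60°, forward 7.4 m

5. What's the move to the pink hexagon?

turn right 70°, forward 6.4 m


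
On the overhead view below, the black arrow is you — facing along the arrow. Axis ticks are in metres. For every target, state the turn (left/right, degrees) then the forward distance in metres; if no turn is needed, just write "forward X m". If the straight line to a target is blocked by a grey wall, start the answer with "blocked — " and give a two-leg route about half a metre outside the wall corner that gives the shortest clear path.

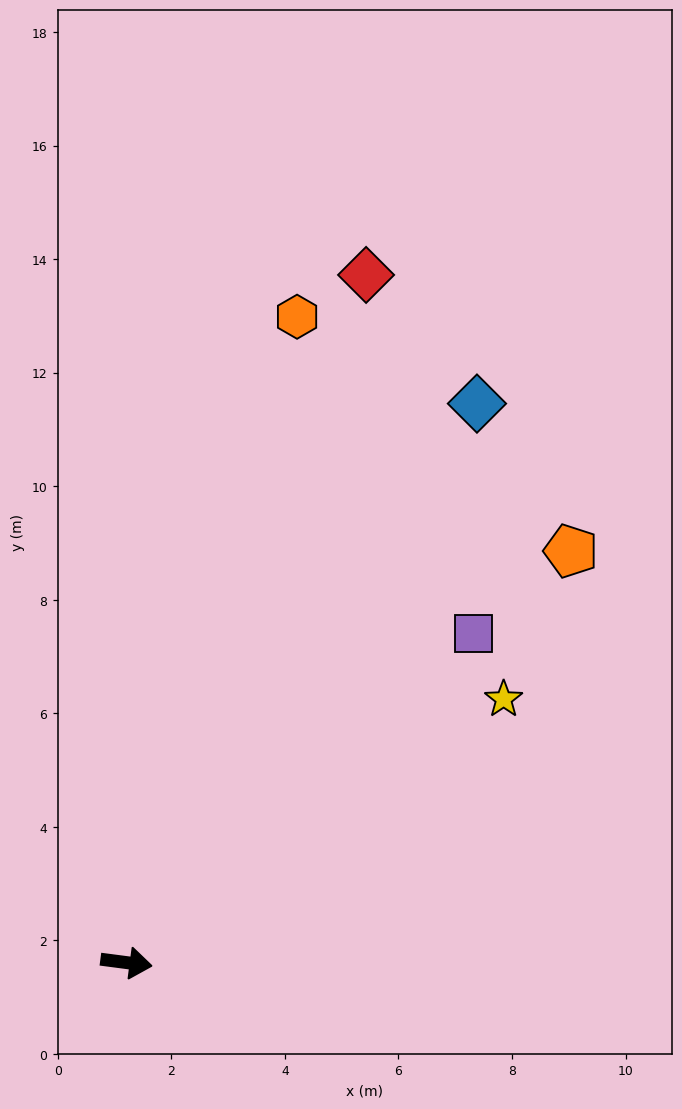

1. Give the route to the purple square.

turn left 51°, forward 8.4 m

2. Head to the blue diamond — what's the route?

turn left 65°, forward 11.6 m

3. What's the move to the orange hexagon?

turn left 83°, forward 11.8 m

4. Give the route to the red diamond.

turn left 78°, forward 12.8 m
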